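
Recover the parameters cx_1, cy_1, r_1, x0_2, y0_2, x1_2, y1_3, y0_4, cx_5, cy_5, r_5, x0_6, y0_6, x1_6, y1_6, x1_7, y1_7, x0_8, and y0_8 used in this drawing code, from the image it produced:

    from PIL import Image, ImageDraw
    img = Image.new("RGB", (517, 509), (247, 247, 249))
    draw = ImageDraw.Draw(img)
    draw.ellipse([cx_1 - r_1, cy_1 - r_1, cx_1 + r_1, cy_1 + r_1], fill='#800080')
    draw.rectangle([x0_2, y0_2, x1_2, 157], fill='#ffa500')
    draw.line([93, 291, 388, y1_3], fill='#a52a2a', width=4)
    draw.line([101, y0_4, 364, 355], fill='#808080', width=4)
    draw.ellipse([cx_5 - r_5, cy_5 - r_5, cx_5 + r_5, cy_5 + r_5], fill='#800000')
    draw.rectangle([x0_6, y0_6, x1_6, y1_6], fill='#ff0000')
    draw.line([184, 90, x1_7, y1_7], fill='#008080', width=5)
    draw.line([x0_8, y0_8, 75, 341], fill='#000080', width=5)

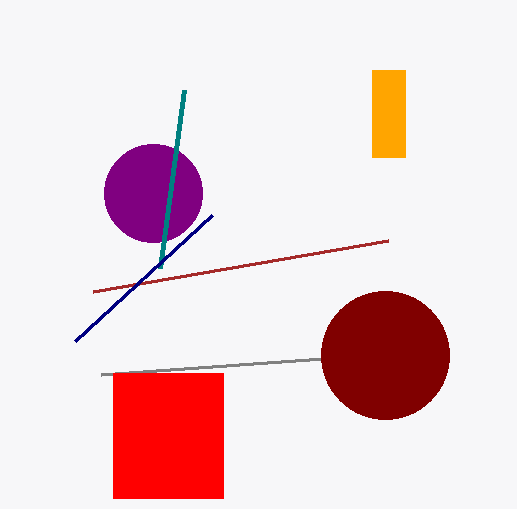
cx_1 = 153, cy_1 = 193, r_1 = 49, x0_2 = 372, y0_2 = 70, x1_2 = 405, y1_3 = 240, y0_4 = 374, cx_5 = 385, cy_5 = 355, r_5 = 64, x0_6 = 113, y0_6 = 373, x1_6 = 223, y1_6 = 498, x1_7 = 160, y1_7 = 268, x0_8 = 212, y0_8 = 215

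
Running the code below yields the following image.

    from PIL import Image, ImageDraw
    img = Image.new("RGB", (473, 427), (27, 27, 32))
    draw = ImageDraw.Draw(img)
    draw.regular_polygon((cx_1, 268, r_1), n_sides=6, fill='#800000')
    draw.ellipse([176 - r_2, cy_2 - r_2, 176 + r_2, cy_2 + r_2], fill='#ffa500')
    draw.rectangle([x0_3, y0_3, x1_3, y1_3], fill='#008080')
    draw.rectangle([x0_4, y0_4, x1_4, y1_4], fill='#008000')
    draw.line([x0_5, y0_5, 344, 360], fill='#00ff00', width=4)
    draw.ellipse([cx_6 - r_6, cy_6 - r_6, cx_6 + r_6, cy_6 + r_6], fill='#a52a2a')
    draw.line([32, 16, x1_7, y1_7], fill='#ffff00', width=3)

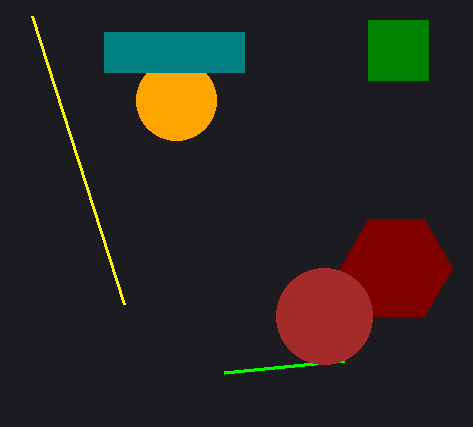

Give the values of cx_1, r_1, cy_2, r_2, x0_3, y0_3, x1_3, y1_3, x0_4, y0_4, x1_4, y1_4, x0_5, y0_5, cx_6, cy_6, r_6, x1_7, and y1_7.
cx_1 = 396; r_1 = 56; cy_2 = 100; r_2 = 40; x0_3 = 104; y0_3 = 32; x1_3 = 244; y1_3 = 72; x0_4 = 368; y0_4 = 20; x1_4 = 428; y1_4 = 80; x0_5 = 224; y0_5 = 372; cx_6 = 324; cy_6 = 316; r_6 = 48; x1_7 = 124; y1_7 = 304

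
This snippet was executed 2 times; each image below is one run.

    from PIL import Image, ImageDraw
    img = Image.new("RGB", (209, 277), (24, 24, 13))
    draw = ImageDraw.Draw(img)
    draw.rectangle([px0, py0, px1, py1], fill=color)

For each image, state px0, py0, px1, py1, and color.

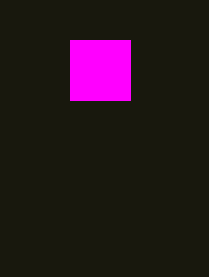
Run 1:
px0 = 70
py0 = 40
px1 = 130
py1 = 100
color = 'magenta'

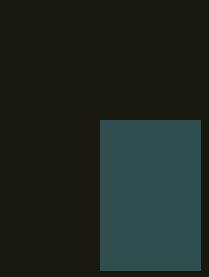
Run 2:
px0 = 100; py0 = 120; px1 = 200; py1 = 270; color = 'darkslategray'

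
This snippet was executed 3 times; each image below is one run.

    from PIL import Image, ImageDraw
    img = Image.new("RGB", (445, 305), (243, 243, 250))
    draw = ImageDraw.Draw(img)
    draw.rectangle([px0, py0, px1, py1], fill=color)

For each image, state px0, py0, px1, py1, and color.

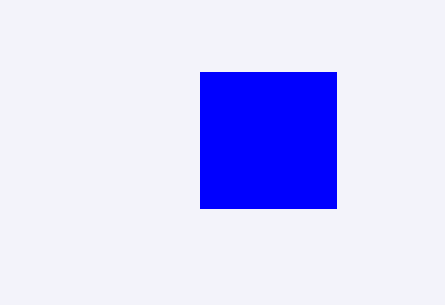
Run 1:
px0 = 200
py0 = 72
px1 = 336
py1 = 208
color = 'blue'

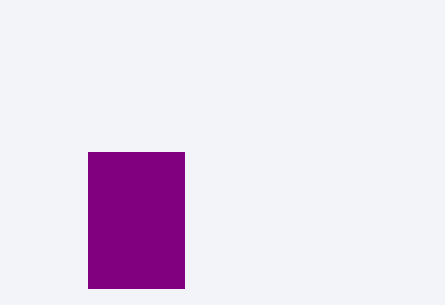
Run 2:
px0 = 88; py0 = 152; px1 = 184; py1 = 288; color = 'purple'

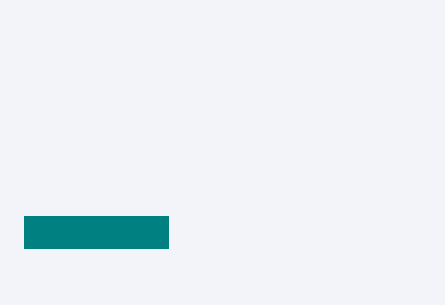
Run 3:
px0 = 24, py0 = 216, px1 = 168, py1 = 248, color = 'teal'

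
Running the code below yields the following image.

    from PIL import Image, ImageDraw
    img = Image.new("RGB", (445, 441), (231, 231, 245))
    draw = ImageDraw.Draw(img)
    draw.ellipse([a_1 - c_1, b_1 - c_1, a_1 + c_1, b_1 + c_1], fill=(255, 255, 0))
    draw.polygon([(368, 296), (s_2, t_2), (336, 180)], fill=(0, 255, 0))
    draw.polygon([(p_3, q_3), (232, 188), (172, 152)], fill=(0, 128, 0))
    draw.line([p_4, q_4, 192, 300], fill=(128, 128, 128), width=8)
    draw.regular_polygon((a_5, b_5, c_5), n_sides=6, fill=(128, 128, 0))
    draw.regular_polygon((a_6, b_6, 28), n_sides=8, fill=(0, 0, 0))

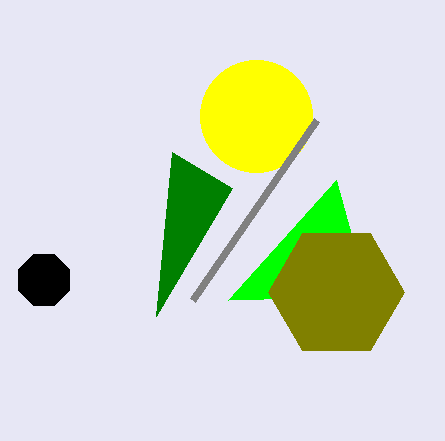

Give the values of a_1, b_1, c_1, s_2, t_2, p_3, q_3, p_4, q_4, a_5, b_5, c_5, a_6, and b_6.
a_1 = 256, b_1 = 116, c_1 = 56, s_2 = 228, t_2 = 300, p_3 = 156, q_3 = 316, p_4 = 316, q_4 = 120, a_5 = 336, b_5 = 292, c_5 = 68, a_6 = 44, b_6 = 280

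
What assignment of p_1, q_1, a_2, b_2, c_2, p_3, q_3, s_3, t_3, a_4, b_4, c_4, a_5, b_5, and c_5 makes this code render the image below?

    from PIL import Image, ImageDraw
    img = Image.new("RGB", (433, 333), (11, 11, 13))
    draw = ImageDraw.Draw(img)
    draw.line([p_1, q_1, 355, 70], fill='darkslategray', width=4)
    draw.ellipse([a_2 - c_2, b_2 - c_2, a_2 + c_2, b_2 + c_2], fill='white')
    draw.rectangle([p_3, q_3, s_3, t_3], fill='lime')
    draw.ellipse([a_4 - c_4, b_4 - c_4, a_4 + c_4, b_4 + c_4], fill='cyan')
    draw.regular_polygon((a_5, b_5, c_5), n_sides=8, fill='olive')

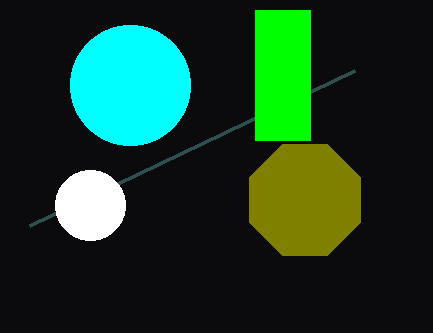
p_1 = 30, q_1 = 225, a_2 = 90, b_2 = 205, c_2 = 35, p_3 = 255, q_3 = 10, s_3 = 310, t_3 = 140, a_4 = 130, b_4 = 85, c_4 = 60, a_5 = 305, b_5 = 200, c_5 = 60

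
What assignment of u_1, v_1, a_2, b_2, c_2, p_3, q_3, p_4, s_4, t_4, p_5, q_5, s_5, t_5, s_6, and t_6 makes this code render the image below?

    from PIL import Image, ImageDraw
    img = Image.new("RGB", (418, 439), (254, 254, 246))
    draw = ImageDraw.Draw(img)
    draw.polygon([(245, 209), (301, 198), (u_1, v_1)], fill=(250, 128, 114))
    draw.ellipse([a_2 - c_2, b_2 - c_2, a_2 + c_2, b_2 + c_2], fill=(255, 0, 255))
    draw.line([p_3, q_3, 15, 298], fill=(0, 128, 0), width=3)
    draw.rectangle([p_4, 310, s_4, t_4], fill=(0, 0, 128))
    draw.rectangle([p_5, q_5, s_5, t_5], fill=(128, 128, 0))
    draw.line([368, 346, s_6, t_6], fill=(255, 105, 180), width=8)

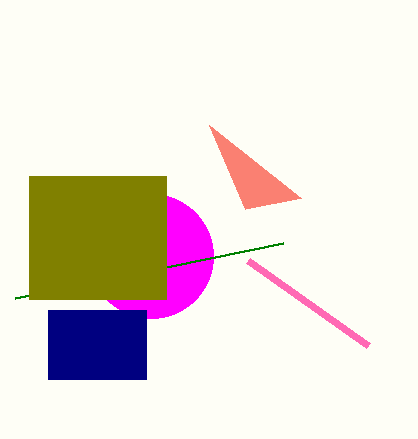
u_1 = 209
v_1 = 125
a_2 = 151
b_2 = 256
c_2 = 62
p_3 = 283
q_3 = 243
p_4 = 48
s_4 = 146
t_4 = 379
p_5 = 29
q_5 = 176
s_5 = 166
t_5 = 299
s_6 = 248
t_6 = 261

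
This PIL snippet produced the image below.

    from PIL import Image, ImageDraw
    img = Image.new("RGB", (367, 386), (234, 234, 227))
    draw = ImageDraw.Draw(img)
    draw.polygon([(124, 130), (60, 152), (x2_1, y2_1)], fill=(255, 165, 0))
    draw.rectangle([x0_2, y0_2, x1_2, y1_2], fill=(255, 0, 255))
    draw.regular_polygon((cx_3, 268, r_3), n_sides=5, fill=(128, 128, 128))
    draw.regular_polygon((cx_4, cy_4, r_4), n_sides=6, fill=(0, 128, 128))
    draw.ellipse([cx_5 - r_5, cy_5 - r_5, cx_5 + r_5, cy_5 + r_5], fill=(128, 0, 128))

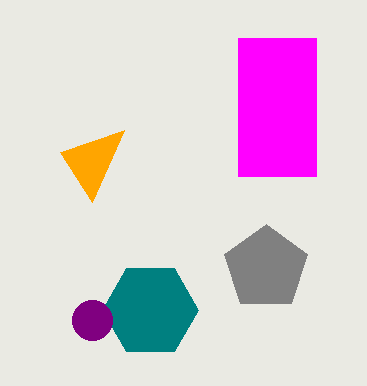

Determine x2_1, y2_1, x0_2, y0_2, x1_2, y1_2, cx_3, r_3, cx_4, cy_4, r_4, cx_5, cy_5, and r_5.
x2_1 = 92
y2_1 = 202
x0_2 = 238
y0_2 = 38
x1_2 = 316
y1_2 = 176
cx_3 = 266
r_3 = 44
cx_4 = 150
cy_4 = 310
r_4 = 48
cx_5 = 92
cy_5 = 320
r_5 = 20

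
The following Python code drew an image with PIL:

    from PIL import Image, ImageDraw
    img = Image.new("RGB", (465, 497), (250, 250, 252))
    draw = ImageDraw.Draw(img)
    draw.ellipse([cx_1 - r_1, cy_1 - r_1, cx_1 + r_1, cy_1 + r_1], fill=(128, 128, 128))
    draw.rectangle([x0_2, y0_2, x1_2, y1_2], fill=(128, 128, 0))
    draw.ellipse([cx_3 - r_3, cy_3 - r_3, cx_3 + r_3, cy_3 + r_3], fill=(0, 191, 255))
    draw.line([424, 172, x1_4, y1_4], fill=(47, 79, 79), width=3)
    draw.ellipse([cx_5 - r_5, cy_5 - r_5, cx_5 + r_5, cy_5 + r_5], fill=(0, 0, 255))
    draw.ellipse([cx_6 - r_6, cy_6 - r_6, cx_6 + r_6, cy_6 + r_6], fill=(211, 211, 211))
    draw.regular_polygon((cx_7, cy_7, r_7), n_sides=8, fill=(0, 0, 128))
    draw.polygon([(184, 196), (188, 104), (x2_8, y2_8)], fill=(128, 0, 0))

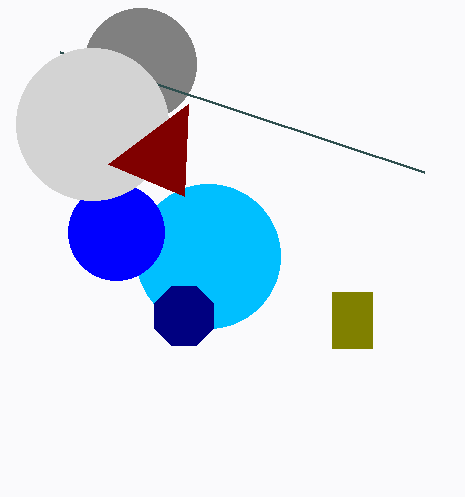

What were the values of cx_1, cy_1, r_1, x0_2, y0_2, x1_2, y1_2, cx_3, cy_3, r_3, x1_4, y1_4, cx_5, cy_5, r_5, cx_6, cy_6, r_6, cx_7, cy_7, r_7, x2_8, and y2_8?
cx_1 = 140
cy_1 = 64
r_1 = 56
x0_2 = 332
y0_2 = 292
x1_2 = 372
y1_2 = 348
cx_3 = 208
cy_3 = 256
r_3 = 72
x1_4 = 60
y1_4 = 52
cx_5 = 116
cy_5 = 232
r_5 = 48
cx_6 = 92
cy_6 = 124
r_6 = 76
cx_7 = 184
cy_7 = 316
r_7 = 32
x2_8 = 108
y2_8 = 164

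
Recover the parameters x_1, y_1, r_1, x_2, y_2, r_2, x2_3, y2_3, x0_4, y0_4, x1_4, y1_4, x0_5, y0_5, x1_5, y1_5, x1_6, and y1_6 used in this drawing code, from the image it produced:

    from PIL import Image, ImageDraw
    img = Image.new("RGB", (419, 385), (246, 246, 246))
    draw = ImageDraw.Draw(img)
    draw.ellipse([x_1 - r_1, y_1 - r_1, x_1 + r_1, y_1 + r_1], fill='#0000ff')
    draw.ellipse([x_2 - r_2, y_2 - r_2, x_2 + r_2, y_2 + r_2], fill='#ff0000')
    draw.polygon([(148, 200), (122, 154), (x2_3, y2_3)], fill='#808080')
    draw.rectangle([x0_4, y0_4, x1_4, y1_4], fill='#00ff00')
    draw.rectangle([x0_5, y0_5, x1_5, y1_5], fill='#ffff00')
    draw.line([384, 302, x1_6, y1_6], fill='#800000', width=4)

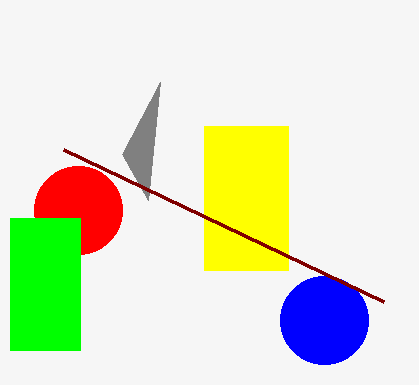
x_1 = 324, y_1 = 320, r_1 = 44, x_2 = 78, y_2 = 210, r_2 = 44, x2_3 = 160, y2_3 = 82, x0_4 = 10, y0_4 = 218, x1_4 = 80, y1_4 = 350, x0_5 = 204, y0_5 = 126, x1_5 = 288, y1_5 = 270, x1_6 = 64, y1_6 = 150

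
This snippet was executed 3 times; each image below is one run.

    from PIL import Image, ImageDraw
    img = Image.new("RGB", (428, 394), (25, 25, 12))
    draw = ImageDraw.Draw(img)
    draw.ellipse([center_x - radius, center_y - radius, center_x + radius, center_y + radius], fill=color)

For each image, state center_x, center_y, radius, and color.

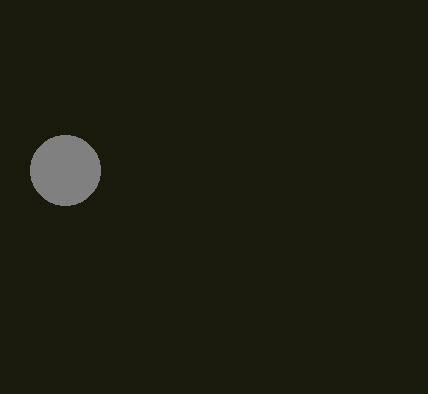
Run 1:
center_x = 65
center_y = 170
radius = 35
color = 'gray'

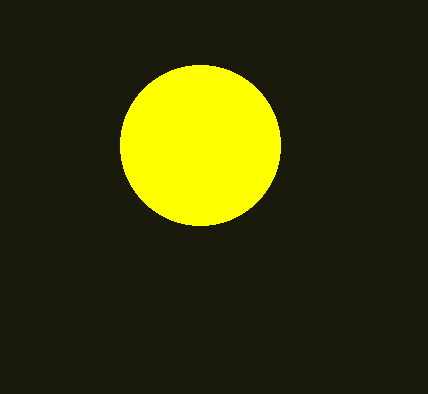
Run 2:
center_x = 200
center_y = 145
radius = 80
color = 'yellow'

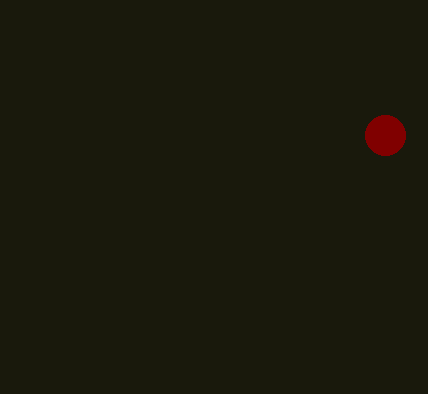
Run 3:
center_x = 385; center_y = 135; radius = 20; color = 'maroon'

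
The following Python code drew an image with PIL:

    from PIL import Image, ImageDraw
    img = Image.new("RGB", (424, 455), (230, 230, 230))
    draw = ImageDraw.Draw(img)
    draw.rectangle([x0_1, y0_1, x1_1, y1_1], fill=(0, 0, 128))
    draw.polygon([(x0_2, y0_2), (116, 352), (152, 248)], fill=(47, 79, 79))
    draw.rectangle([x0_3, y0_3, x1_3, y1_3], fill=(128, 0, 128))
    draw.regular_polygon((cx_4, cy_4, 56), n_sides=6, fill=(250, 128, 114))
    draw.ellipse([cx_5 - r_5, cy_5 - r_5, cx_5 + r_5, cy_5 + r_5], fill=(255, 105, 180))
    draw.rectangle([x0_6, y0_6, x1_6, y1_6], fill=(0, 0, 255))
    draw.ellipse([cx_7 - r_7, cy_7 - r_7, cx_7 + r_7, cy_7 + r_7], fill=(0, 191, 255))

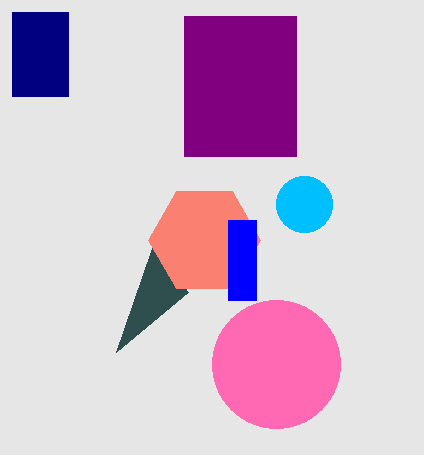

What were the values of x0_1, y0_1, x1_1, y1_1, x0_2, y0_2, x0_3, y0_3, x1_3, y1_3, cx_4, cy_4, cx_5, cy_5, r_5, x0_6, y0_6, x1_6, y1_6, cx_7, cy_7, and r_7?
x0_1 = 12; y0_1 = 12; x1_1 = 68; y1_1 = 96; x0_2 = 188; y0_2 = 292; x0_3 = 184; y0_3 = 16; x1_3 = 296; y1_3 = 156; cx_4 = 204; cy_4 = 240; cx_5 = 276; cy_5 = 364; r_5 = 64; x0_6 = 228; y0_6 = 220; x1_6 = 256; y1_6 = 300; cx_7 = 304; cy_7 = 204; r_7 = 28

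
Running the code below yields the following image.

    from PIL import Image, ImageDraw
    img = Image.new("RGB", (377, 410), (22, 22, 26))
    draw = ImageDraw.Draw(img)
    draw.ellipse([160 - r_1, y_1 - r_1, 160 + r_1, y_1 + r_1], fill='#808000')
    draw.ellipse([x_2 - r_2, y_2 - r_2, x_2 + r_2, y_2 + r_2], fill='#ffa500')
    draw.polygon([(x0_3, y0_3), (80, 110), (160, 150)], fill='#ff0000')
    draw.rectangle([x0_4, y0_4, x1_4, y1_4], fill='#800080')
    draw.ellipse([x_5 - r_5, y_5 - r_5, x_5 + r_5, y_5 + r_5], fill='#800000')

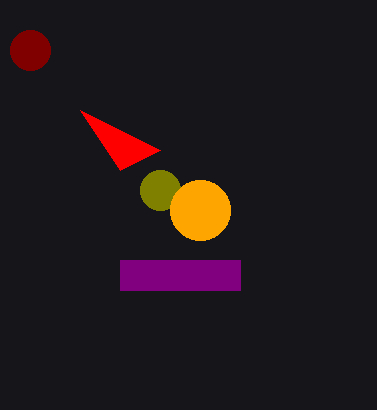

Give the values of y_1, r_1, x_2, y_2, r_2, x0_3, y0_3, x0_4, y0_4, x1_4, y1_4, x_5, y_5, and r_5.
y_1 = 190, r_1 = 20, x_2 = 200, y_2 = 210, r_2 = 30, x0_3 = 120, y0_3 = 170, x0_4 = 120, y0_4 = 260, x1_4 = 240, y1_4 = 290, x_5 = 30, y_5 = 50, r_5 = 20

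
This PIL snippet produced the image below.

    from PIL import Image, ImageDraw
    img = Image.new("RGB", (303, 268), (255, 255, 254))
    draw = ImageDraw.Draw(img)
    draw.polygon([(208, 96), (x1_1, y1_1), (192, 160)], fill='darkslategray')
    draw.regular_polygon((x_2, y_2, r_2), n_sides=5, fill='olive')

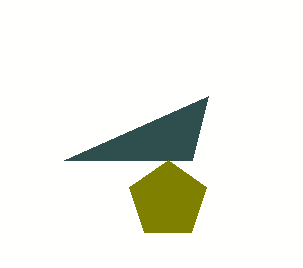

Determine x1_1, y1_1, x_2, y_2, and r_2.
x1_1 = 64
y1_1 = 160
x_2 = 168
y_2 = 200
r_2 = 40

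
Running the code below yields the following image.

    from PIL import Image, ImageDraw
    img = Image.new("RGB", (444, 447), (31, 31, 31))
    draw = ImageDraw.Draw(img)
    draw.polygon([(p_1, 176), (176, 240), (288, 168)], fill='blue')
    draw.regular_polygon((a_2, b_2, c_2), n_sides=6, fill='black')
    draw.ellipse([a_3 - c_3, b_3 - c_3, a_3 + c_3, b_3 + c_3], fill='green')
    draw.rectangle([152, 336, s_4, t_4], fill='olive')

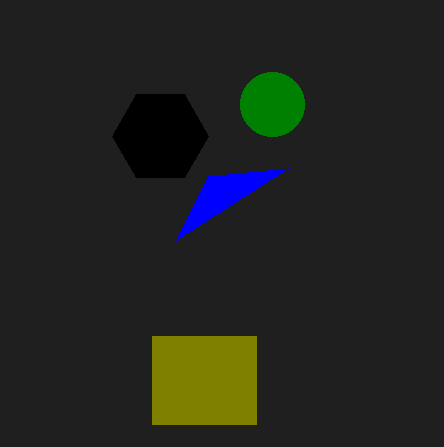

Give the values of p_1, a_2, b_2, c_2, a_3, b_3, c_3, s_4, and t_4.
p_1 = 208, a_2 = 160, b_2 = 136, c_2 = 48, a_3 = 272, b_3 = 104, c_3 = 32, s_4 = 256, t_4 = 424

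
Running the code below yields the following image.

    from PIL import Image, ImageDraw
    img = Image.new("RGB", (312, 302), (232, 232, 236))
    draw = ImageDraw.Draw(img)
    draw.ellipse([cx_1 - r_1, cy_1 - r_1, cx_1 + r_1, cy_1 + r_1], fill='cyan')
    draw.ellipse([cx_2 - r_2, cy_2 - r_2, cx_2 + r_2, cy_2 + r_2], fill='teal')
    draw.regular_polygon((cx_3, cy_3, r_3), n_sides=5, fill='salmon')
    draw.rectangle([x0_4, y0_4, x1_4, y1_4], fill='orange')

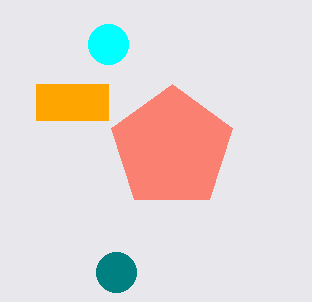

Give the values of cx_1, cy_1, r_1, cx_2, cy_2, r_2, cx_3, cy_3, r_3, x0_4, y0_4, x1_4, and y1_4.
cx_1 = 108; cy_1 = 44; r_1 = 20; cx_2 = 116; cy_2 = 272; r_2 = 20; cx_3 = 172; cy_3 = 148; r_3 = 64; x0_4 = 36; y0_4 = 84; x1_4 = 108; y1_4 = 120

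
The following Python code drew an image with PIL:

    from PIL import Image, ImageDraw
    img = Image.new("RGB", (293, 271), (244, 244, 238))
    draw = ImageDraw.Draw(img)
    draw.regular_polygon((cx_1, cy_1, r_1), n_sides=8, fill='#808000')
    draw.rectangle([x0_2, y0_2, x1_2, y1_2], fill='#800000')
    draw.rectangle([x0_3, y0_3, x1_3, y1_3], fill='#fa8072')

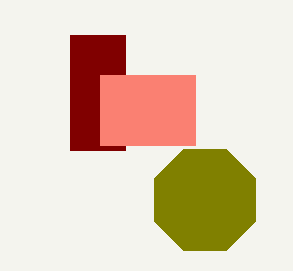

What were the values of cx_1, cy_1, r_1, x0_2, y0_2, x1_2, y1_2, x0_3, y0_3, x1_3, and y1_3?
cx_1 = 205, cy_1 = 200, r_1 = 55, x0_2 = 70, y0_2 = 35, x1_2 = 125, y1_2 = 150, x0_3 = 100, y0_3 = 75, x1_3 = 195, y1_3 = 145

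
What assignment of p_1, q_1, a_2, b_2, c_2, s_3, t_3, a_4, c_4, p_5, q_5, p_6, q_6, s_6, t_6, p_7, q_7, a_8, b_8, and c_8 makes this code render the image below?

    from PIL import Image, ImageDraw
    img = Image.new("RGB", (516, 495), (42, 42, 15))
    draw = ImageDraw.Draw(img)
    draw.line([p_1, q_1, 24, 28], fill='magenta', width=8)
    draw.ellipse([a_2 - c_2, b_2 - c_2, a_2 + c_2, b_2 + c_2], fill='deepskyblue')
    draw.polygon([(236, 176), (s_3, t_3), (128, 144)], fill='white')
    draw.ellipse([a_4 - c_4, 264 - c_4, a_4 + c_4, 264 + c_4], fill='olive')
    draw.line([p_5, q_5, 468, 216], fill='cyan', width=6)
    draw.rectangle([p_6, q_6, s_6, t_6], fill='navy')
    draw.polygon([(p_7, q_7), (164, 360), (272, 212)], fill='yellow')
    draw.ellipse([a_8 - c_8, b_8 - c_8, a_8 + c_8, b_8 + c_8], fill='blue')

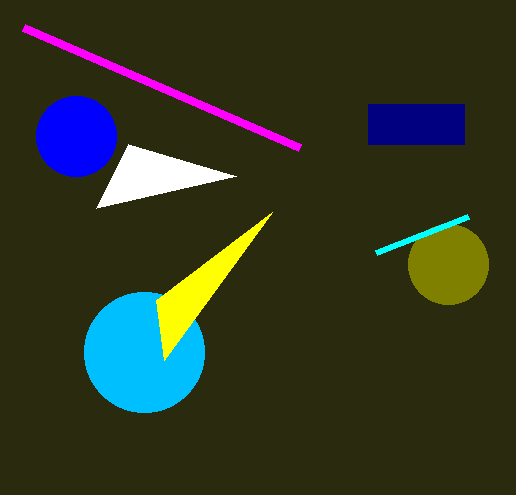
p_1 = 300
q_1 = 148
a_2 = 144
b_2 = 352
c_2 = 60
s_3 = 96
t_3 = 208
a_4 = 448
c_4 = 40
p_5 = 376
q_5 = 252
p_6 = 368
q_6 = 104
s_6 = 464
t_6 = 144
p_7 = 156
q_7 = 300
a_8 = 76
b_8 = 136
c_8 = 40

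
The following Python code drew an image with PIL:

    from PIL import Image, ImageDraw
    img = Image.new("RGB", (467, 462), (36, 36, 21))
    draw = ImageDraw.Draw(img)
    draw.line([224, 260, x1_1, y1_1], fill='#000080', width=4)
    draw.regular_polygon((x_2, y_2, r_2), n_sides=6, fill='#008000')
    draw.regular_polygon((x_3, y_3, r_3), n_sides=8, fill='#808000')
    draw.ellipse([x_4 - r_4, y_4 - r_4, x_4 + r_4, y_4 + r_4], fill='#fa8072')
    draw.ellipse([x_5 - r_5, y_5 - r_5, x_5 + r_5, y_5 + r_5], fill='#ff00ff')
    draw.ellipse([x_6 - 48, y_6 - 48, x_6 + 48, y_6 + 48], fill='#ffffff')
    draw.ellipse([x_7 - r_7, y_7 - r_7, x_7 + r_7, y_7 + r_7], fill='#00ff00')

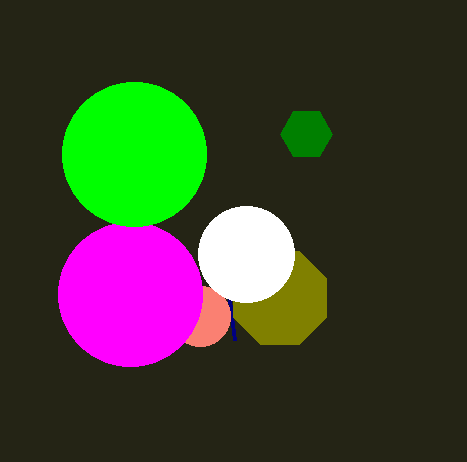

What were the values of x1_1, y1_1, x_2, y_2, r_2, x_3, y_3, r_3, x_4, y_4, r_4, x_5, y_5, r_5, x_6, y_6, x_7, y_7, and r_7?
x1_1 = 234; y1_1 = 340; x_2 = 306; y_2 = 134; r_2 = 26; x_3 = 280; y_3 = 298; r_3 = 50; x_4 = 200; y_4 = 316; r_4 = 30; x_5 = 130; y_5 = 294; r_5 = 72; x_6 = 246; y_6 = 254; x_7 = 134; y_7 = 154; r_7 = 72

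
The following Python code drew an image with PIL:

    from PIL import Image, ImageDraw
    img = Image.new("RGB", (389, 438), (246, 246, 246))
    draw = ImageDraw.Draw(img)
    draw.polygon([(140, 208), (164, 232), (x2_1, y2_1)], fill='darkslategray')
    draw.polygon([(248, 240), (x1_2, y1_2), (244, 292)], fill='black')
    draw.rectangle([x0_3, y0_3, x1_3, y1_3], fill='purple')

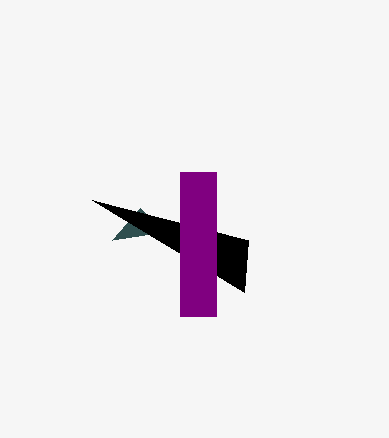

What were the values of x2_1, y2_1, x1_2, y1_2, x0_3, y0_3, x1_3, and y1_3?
x2_1 = 112, y2_1 = 240, x1_2 = 92, y1_2 = 200, x0_3 = 180, y0_3 = 172, x1_3 = 216, y1_3 = 316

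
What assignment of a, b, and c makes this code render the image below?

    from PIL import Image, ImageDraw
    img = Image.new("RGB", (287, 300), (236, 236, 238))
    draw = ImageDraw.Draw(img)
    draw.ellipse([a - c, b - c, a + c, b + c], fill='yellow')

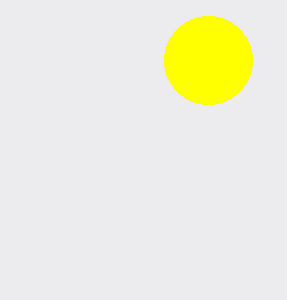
a = 208; b = 60; c = 44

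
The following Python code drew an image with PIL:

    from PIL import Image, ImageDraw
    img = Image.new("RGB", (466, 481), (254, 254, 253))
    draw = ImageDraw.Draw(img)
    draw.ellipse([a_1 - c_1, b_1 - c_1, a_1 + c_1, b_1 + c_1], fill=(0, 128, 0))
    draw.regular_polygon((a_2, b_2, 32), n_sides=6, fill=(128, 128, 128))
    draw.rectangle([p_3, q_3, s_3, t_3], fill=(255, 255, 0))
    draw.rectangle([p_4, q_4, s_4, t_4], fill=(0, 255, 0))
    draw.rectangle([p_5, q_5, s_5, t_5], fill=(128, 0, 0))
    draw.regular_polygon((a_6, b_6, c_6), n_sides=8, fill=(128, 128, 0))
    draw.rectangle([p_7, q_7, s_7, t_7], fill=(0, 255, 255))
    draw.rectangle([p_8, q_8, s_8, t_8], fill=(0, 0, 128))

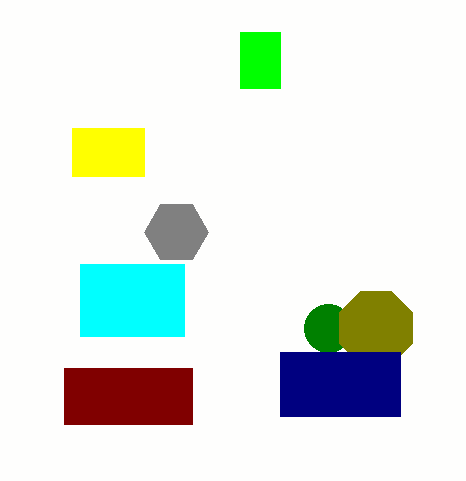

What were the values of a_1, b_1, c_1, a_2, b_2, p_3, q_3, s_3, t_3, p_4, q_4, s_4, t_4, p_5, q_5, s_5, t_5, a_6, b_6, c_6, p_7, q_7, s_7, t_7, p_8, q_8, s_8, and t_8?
a_1 = 328
b_1 = 328
c_1 = 24
a_2 = 176
b_2 = 232
p_3 = 72
q_3 = 128
s_3 = 144
t_3 = 176
p_4 = 240
q_4 = 32
s_4 = 280
t_4 = 88
p_5 = 64
q_5 = 368
s_5 = 192
t_5 = 424
a_6 = 376
b_6 = 328
c_6 = 40
p_7 = 80
q_7 = 264
s_7 = 184
t_7 = 336
p_8 = 280
q_8 = 352
s_8 = 400
t_8 = 416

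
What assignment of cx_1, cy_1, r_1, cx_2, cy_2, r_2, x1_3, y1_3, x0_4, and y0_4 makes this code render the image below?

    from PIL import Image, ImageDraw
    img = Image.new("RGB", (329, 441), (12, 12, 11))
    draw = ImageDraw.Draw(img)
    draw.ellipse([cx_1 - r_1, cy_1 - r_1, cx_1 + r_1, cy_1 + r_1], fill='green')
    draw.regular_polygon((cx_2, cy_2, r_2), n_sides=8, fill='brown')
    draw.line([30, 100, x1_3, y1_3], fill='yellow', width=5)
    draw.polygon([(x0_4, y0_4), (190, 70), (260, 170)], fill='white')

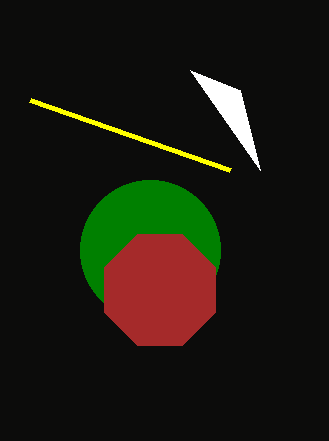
cx_1 = 150; cy_1 = 250; r_1 = 70; cx_2 = 160; cy_2 = 290; r_2 = 60; x1_3 = 230; y1_3 = 170; x0_4 = 240; y0_4 = 90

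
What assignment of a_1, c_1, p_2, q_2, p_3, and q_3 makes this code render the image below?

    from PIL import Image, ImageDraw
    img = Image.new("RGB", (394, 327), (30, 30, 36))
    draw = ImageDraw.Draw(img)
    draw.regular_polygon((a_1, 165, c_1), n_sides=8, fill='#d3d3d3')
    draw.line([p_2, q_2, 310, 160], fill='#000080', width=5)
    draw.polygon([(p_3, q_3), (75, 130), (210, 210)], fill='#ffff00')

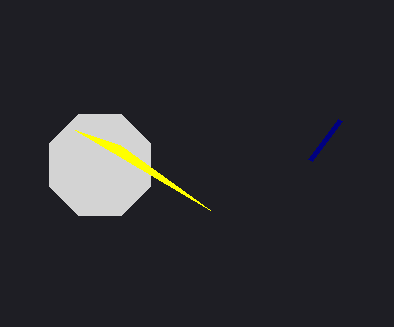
a_1 = 100
c_1 = 55
p_2 = 340
q_2 = 120
p_3 = 120
q_3 = 145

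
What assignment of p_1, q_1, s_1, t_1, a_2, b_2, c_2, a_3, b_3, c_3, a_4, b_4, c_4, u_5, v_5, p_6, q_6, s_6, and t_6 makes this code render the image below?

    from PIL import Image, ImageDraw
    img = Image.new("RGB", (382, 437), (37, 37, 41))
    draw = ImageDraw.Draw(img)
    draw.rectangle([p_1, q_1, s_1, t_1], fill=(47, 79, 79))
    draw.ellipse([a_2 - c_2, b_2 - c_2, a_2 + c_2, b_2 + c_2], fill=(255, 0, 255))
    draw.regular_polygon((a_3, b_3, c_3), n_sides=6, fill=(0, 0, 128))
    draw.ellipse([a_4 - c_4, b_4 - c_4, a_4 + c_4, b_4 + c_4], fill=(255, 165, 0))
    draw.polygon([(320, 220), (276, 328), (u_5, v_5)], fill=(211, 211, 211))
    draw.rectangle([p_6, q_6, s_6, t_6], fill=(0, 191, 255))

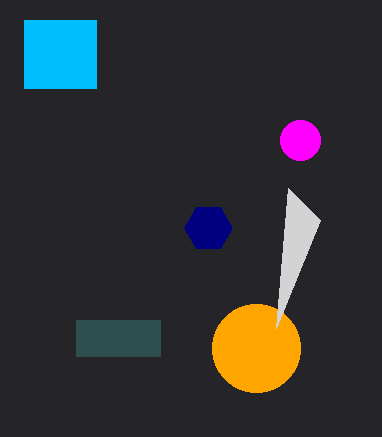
p_1 = 76
q_1 = 320
s_1 = 160
t_1 = 356
a_2 = 300
b_2 = 140
c_2 = 20
a_3 = 208
b_3 = 228
c_3 = 24
a_4 = 256
b_4 = 348
c_4 = 44
u_5 = 288
v_5 = 188
p_6 = 24
q_6 = 20
s_6 = 96
t_6 = 88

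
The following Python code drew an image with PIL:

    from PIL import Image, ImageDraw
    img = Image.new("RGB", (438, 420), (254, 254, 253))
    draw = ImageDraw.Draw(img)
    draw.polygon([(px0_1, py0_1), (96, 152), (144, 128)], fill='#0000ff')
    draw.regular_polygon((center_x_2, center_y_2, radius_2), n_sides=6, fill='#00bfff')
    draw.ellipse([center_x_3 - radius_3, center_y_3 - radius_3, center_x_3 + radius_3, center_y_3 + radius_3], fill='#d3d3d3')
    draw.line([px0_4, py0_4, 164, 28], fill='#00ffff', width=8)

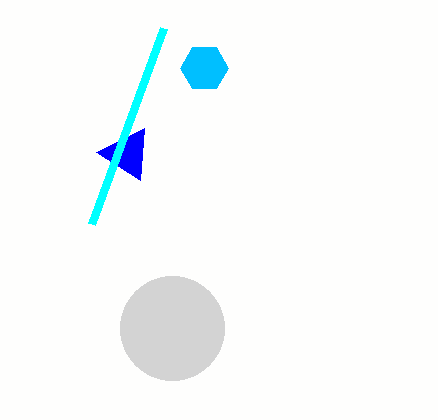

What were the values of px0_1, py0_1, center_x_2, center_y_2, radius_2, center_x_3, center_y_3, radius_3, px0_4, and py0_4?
px0_1 = 140, py0_1 = 180, center_x_2 = 204, center_y_2 = 68, radius_2 = 24, center_x_3 = 172, center_y_3 = 328, radius_3 = 52, px0_4 = 92, py0_4 = 224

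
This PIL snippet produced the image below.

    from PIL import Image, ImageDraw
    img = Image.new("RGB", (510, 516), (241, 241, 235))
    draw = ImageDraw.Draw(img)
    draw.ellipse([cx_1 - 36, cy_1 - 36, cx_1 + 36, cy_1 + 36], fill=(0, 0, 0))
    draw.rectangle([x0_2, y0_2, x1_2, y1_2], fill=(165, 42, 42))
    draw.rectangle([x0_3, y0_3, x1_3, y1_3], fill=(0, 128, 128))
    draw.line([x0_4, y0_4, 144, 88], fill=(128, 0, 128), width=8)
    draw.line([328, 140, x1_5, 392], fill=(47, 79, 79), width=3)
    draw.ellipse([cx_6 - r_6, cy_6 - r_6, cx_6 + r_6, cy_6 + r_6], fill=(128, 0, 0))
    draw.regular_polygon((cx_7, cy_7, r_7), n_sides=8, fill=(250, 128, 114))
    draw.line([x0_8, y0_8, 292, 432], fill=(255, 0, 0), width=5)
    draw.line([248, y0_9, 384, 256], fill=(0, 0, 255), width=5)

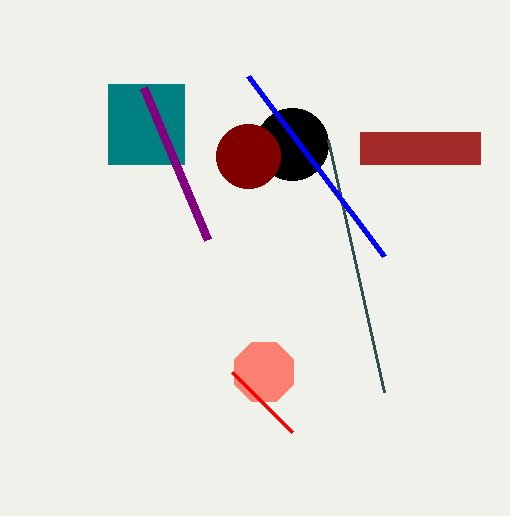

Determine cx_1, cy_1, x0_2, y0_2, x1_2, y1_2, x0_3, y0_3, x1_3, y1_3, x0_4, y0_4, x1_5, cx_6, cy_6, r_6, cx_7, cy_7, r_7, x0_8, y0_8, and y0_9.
cx_1 = 292; cy_1 = 144; x0_2 = 360; y0_2 = 132; x1_2 = 480; y1_2 = 164; x0_3 = 108; y0_3 = 84; x1_3 = 184; y1_3 = 164; x0_4 = 208; y0_4 = 240; x1_5 = 384; cx_6 = 248; cy_6 = 156; r_6 = 32; cx_7 = 264; cy_7 = 372; r_7 = 32; x0_8 = 232; y0_8 = 372; y0_9 = 76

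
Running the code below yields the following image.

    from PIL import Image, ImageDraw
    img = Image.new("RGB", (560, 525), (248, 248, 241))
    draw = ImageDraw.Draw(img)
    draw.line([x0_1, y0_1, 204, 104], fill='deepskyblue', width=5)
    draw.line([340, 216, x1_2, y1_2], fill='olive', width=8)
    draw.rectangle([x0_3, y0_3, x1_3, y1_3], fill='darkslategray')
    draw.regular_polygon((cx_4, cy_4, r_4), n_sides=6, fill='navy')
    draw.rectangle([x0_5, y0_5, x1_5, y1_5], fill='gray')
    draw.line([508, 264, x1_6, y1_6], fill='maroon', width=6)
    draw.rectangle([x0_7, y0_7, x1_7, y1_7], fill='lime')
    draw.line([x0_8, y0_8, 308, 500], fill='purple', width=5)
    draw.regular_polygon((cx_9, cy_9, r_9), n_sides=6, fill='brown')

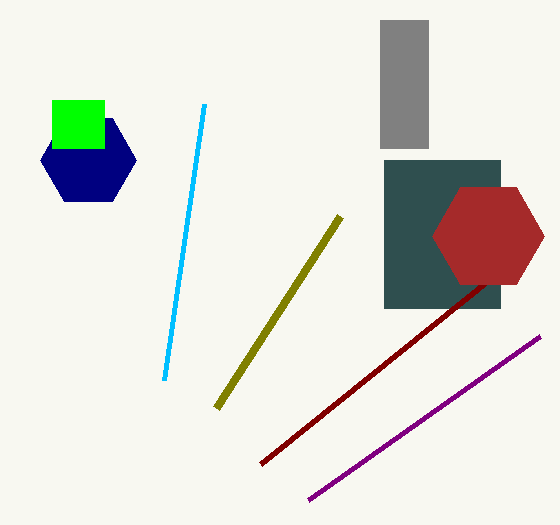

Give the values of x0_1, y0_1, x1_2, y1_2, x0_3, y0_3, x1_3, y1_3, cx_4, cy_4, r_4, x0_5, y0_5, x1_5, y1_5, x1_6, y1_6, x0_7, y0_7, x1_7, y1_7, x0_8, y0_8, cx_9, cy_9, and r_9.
x0_1 = 164
y0_1 = 380
x1_2 = 216
y1_2 = 408
x0_3 = 384
y0_3 = 160
x1_3 = 500
y1_3 = 308
cx_4 = 88
cy_4 = 160
r_4 = 48
x0_5 = 380
y0_5 = 20
x1_5 = 428
y1_5 = 148
x1_6 = 260
y1_6 = 464
x0_7 = 52
y0_7 = 100
x1_7 = 104
y1_7 = 148
x0_8 = 540
y0_8 = 336
cx_9 = 488
cy_9 = 236
r_9 = 56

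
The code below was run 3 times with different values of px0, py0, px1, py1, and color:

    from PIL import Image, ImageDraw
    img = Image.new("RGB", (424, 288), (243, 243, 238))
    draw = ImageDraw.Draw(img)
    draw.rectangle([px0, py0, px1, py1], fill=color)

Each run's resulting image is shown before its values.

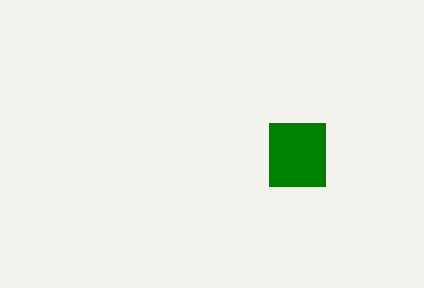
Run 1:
px0 = 269; py0 = 123; px1 = 325; py1 = 186; color = 'green'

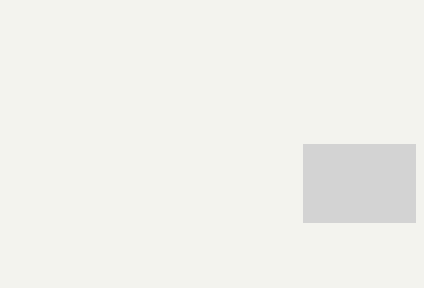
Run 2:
px0 = 303; py0 = 144; px1 = 415; py1 = 222; color = 'lightgray'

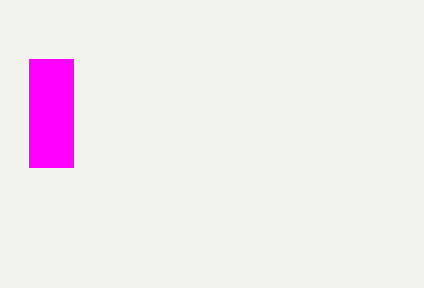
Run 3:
px0 = 29; py0 = 59; px1 = 73; py1 = 167; color = 'magenta'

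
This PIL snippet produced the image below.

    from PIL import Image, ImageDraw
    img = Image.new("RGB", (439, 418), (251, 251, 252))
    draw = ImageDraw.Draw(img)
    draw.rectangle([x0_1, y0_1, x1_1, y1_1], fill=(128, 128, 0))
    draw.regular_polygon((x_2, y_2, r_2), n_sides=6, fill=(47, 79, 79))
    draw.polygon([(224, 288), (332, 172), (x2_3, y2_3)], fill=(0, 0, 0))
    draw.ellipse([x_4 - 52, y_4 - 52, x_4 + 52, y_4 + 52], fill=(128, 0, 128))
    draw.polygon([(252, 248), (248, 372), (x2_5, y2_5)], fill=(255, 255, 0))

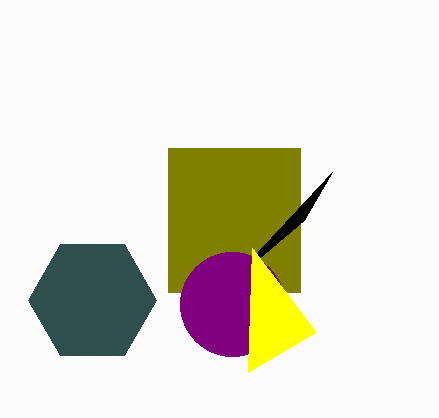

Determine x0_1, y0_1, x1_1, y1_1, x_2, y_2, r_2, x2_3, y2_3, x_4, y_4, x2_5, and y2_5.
x0_1 = 168; y0_1 = 148; x1_1 = 300; y1_1 = 292; x_2 = 92; y_2 = 300; r_2 = 64; x2_3 = 304; y2_3 = 220; x_4 = 232; y_4 = 304; x2_5 = 316; y2_5 = 332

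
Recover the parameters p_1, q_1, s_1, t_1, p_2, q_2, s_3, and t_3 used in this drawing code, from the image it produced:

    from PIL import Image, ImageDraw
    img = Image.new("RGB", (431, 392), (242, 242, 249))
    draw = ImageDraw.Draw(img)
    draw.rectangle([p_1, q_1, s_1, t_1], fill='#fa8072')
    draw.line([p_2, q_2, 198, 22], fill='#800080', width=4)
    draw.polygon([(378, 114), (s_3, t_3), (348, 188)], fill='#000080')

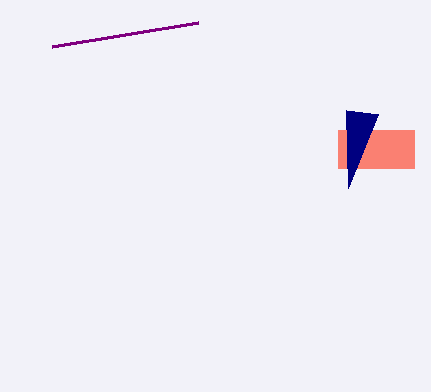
p_1 = 338, q_1 = 130, s_1 = 414, t_1 = 168, p_2 = 52, q_2 = 46, s_3 = 346, t_3 = 110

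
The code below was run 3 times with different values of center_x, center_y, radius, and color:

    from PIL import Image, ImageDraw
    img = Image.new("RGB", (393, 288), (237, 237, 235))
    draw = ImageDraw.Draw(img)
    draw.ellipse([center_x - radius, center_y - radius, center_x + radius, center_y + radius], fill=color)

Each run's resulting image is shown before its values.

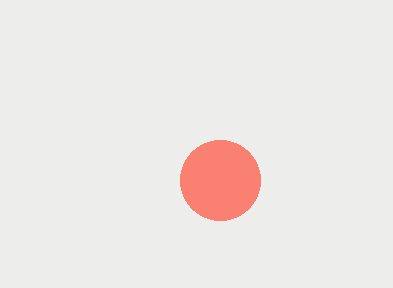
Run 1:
center_x = 220
center_y = 180
radius = 40
color = 'salmon'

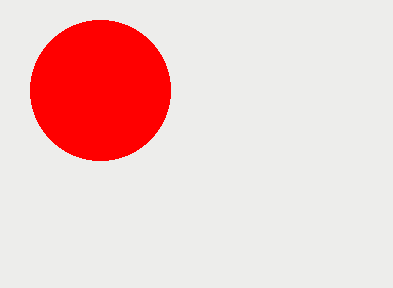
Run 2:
center_x = 100; center_y = 90; radius = 70; color = 'red'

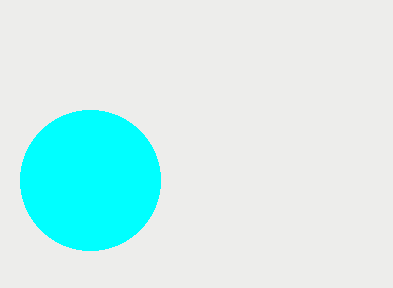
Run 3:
center_x = 90; center_y = 180; radius = 70; color = 'cyan'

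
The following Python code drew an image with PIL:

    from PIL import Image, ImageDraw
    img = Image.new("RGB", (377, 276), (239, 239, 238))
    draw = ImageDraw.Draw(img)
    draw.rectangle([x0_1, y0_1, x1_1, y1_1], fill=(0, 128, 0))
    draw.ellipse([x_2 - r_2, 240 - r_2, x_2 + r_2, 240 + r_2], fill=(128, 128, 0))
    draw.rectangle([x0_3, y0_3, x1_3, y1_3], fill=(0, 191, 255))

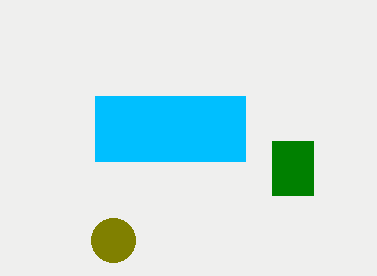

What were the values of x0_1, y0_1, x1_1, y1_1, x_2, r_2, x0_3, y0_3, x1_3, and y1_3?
x0_1 = 272
y0_1 = 141
x1_1 = 313
y1_1 = 195
x_2 = 113
r_2 = 22
x0_3 = 95
y0_3 = 96
x1_3 = 245
y1_3 = 161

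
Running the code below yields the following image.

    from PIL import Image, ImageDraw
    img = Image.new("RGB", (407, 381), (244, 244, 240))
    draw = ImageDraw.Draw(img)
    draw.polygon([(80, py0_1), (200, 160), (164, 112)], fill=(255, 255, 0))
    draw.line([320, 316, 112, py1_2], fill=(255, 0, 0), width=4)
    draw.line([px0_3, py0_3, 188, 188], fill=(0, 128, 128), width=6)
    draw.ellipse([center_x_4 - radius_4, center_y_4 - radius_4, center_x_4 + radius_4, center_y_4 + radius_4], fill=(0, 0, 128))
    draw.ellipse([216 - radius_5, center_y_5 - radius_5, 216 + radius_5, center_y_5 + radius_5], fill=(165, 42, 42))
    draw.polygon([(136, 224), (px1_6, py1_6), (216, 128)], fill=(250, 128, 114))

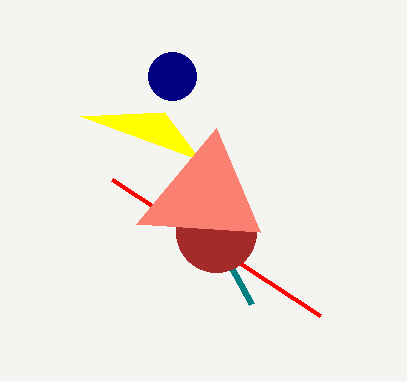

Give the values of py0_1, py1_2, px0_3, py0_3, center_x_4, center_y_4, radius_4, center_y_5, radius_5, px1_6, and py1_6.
py0_1 = 116, py1_2 = 180, px0_3 = 252, py0_3 = 304, center_x_4 = 172, center_y_4 = 76, radius_4 = 24, center_y_5 = 232, radius_5 = 40, px1_6 = 260, py1_6 = 232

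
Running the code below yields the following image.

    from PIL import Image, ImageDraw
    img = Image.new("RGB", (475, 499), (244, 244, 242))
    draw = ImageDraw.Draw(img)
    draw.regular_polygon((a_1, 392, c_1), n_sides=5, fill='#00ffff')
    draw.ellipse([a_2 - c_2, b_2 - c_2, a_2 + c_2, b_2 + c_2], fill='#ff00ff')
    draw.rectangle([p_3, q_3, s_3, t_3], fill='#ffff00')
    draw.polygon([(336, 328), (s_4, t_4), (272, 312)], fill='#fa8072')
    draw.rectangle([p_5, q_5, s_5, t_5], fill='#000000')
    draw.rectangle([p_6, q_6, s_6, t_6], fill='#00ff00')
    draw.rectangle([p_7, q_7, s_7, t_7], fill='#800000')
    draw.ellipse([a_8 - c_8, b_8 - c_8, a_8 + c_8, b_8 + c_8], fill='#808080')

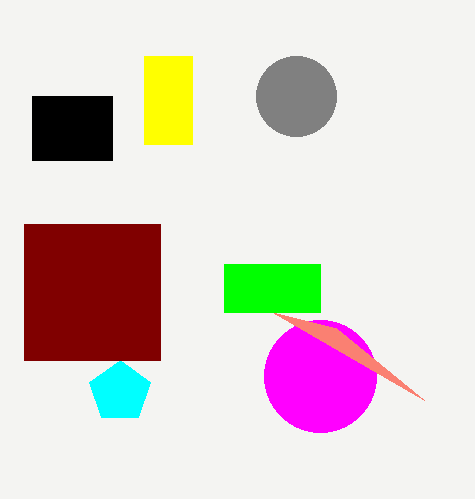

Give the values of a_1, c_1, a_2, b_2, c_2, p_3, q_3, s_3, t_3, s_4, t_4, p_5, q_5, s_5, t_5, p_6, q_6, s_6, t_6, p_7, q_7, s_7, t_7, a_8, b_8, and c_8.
a_1 = 120; c_1 = 32; a_2 = 320; b_2 = 376; c_2 = 56; p_3 = 144; q_3 = 56; s_3 = 192; t_3 = 144; s_4 = 424; t_4 = 400; p_5 = 32; q_5 = 96; s_5 = 112; t_5 = 160; p_6 = 224; q_6 = 264; s_6 = 320; t_6 = 312; p_7 = 24; q_7 = 224; s_7 = 160; t_7 = 360; a_8 = 296; b_8 = 96; c_8 = 40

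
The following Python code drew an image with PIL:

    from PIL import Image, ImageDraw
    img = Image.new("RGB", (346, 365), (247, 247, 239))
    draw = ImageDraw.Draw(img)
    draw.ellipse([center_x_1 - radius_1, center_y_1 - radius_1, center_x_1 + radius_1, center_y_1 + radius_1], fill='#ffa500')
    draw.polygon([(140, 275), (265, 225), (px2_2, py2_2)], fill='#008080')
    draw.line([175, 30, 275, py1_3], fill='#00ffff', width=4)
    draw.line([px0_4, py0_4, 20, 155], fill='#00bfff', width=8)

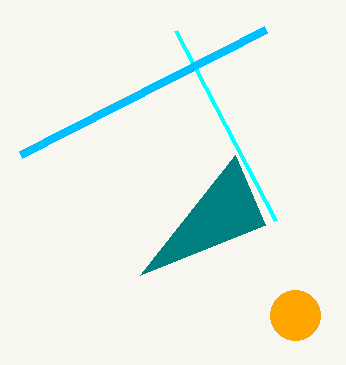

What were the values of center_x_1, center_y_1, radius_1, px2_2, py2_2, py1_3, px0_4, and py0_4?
center_x_1 = 295
center_y_1 = 315
radius_1 = 25
px2_2 = 235
py2_2 = 155
py1_3 = 220
px0_4 = 265
py0_4 = 30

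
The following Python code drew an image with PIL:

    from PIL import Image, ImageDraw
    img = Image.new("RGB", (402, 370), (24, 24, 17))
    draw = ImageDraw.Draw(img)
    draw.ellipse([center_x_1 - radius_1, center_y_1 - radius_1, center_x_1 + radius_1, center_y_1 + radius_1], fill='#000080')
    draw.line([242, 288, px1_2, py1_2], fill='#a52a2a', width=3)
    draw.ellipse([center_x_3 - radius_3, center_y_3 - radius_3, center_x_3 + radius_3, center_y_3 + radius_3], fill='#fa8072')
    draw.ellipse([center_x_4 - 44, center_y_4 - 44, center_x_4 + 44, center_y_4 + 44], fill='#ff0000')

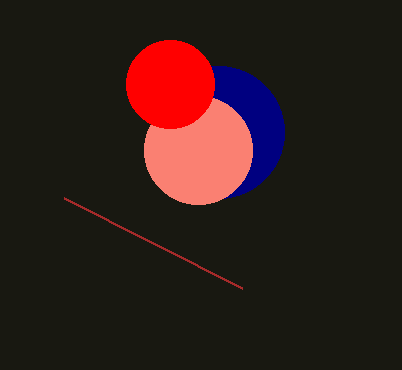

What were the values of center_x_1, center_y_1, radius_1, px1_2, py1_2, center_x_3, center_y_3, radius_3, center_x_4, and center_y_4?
center_x_1 = 218, center_y_1 = 132, radius_1 = 66, px1_2 = 64, py1_2 = 198, center_x_3 = 198, center_y_3 = 150, radius_3 = 54, center_x_4 = 170, center_y_4 = 84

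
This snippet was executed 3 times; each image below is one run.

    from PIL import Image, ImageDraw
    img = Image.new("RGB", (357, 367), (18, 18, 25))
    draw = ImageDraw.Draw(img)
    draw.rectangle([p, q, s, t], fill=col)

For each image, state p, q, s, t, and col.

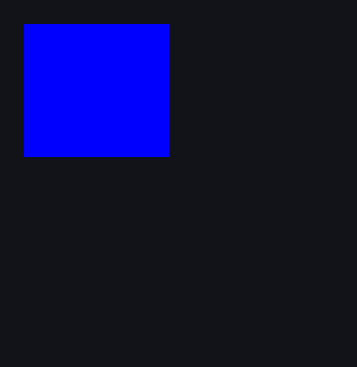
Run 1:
p = 24, q = 24, s = 168, t = 156, col = 'blue'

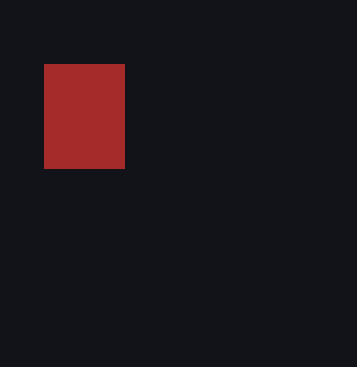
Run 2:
p = 44; q = 64; s = 124; t = 168; col = 'brown'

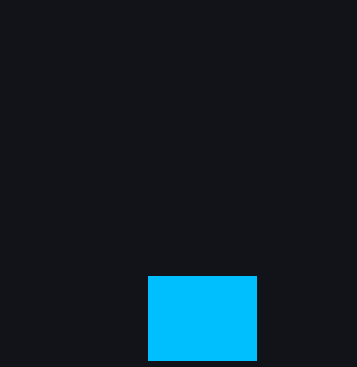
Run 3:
p = 148
q = 276
s = 256
t = 360
col = 'deepskyblue'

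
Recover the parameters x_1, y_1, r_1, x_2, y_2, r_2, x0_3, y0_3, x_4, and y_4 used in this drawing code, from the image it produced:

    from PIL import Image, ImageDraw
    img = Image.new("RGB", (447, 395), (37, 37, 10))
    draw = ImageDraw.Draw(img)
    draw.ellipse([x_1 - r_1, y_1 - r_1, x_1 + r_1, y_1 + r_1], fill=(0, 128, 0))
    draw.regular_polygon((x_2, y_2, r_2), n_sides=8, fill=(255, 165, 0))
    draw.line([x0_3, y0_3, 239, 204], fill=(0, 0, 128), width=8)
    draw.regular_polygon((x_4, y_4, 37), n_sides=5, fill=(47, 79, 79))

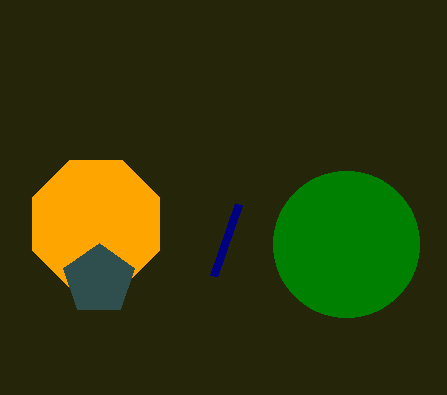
x_1 = 346; y_1 = 244; r_1 = 73; x_2 = 96; y_2 = 224; r_2 = 69; x0_3 = 214; y0_3 = 276; x_4 = 99; y_4 = 280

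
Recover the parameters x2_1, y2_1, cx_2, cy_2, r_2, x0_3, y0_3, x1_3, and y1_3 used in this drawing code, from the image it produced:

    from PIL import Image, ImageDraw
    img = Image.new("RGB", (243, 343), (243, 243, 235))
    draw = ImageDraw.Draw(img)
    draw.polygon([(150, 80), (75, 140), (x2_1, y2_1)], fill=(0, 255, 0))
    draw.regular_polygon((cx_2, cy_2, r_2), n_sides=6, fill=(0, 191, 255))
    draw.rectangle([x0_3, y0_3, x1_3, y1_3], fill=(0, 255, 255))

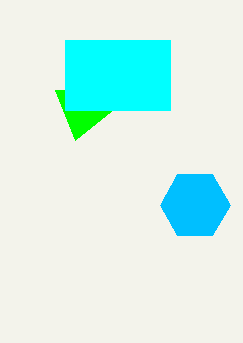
x2_1 = 55, y2_1 = 90, cx_2 = 195, cy_2 = 205, r_2 = 35, x0_3 = 65, y0_3 = 40, x1_3 = 170, y1_3 = 110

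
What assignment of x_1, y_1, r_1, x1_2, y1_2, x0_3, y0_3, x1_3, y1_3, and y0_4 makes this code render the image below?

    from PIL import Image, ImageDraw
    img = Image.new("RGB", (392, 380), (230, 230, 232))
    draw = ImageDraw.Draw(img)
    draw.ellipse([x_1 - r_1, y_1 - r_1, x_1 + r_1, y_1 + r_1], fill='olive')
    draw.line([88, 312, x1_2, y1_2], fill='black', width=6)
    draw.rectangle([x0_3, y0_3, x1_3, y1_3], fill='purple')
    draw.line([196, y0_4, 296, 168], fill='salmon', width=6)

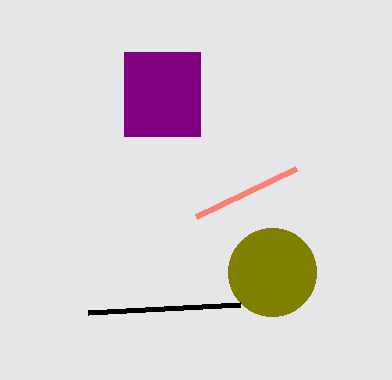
x_1 = 272, y_1 = 272, r_1 = 44, x1_2 = 240, y1_2 = 304, x0_3 = 124, y0_3 = 52, x1_3 = 200, y1_3 = 136, y0_4 = 216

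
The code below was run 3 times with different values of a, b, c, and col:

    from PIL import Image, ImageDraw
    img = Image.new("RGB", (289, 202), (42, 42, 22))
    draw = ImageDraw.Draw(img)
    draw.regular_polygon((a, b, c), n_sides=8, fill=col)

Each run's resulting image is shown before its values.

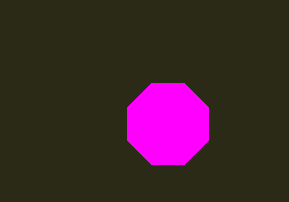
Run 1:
a = 168
b = 124
c = 44
col = 'magenta'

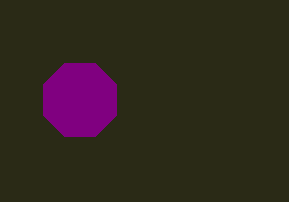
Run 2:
a = 80, b = 100, c = 40, col = 'purple'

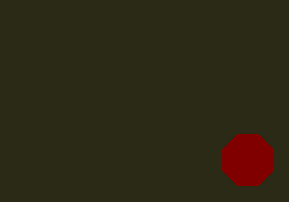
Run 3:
a = 248
b = 160
c = 28
col = 'maroon'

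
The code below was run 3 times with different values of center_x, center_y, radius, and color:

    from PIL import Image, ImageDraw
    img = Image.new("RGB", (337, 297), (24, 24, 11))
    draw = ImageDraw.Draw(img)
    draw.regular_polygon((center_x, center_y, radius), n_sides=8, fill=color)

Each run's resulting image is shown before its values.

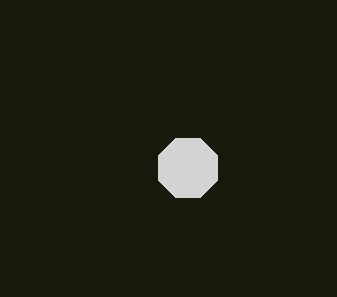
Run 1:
center_x = 188, center_y = 168, radius = 32, color = 'lightgray'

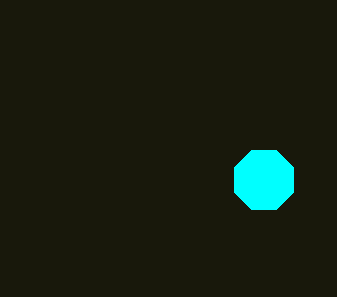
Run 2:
center_x = 264
center_y = 180
radius = 32
color = 'cyan'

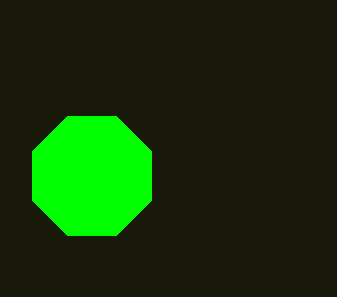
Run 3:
center_x = 92
center_y = 176
radius = 64
color = 'lime'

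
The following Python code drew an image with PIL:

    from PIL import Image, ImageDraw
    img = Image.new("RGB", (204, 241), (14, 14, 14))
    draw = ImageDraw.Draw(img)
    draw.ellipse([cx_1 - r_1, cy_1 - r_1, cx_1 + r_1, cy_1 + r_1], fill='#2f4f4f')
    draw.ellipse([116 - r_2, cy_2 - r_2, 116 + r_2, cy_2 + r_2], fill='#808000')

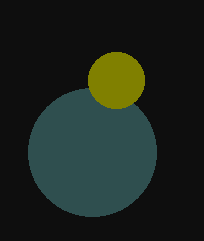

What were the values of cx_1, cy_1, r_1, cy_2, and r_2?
cx_1 = 92
cy_1 = 152
r_1 = 64
cy_2 = 80
r_2 = 28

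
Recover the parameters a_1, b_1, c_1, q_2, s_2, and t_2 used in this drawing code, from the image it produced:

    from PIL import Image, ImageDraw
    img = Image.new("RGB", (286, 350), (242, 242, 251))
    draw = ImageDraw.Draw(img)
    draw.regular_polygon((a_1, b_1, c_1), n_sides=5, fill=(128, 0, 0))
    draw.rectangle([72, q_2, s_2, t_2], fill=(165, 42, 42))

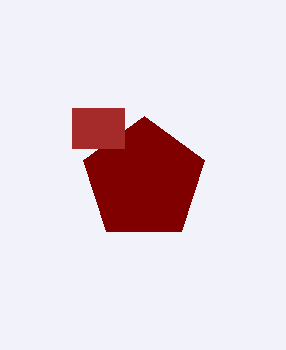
a_1 = 144
b_1 = 180
c_1 = 64
q_2 = 108
s_2 = 124
t_2 = 148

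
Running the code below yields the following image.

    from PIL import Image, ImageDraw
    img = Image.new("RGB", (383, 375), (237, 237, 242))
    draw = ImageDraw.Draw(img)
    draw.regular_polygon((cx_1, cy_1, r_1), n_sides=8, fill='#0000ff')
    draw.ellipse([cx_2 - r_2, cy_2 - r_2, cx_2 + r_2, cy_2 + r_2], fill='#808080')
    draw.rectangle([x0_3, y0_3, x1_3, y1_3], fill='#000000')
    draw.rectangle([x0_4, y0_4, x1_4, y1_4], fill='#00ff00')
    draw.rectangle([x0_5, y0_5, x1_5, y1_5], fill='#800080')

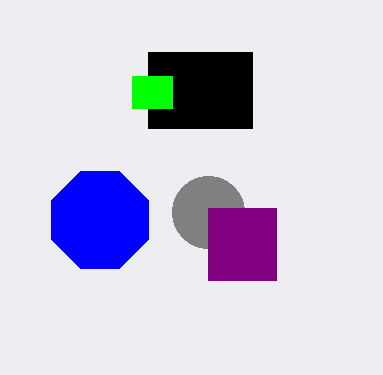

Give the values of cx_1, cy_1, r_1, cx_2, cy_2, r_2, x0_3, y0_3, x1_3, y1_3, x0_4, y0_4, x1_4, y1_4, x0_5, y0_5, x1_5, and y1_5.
cx_1 = 100
cy_1 = 220
r_1 = 52
cx_2 = 208
cy_2 = 212
r_2 = 36
x0_3 = 148
y0_3 = 52
x1_3 = 252
y1_3 = 128
x0_4 = 132
y0_4 = 76
x1_4 = 172
y1_4 = 108
x0_5 = 208
y0_5 = 208
x1_5 = 276
y1_5 = 280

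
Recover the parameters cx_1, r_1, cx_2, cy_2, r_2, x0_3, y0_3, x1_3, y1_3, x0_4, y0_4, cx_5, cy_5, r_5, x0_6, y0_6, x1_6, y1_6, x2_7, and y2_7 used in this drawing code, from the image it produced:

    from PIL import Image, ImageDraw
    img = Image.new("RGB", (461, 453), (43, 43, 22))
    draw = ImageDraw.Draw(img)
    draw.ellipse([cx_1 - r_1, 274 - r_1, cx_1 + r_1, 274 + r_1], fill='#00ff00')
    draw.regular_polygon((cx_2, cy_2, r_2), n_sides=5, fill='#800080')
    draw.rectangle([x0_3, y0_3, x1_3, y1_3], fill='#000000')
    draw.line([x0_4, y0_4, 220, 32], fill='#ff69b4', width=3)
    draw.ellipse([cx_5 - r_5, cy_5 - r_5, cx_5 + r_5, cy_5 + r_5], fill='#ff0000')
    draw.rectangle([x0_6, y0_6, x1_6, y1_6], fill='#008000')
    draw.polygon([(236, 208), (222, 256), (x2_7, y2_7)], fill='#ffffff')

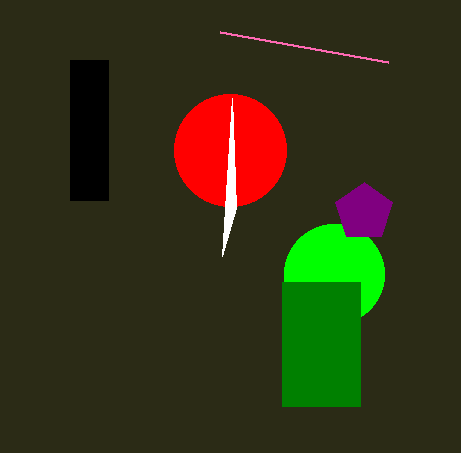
cx_1 = 334; r_1 = 50; cx_2 = 364; cy_2 = 212; r_2 = 30; x0_3 = 70; y0_3 = 60; x1_3 = 108; y1_3 = 200; x0_4 = 388; y0_4 = 62; cx_5 = 230; cy_5 = 150; r_5 = 56; x0_6 = 282; y0_6 = 282; x1_6 = 360; y1_6 = 406; x2_7 = 232; y2_7 = 98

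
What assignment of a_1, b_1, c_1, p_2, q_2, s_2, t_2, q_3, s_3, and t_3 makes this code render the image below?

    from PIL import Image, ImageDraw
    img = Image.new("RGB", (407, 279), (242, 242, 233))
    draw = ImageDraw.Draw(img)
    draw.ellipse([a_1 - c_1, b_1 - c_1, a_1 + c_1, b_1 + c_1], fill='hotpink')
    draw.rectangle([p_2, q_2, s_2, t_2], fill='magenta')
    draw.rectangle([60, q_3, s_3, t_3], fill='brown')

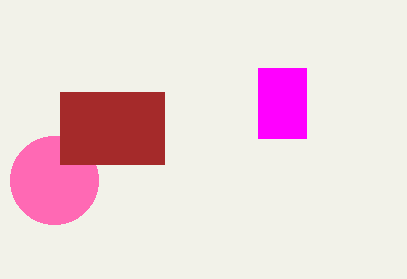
a_1 = 54
b_1 = 180
c_1 = 44
p_2 = 258
q_2 = 68
s_2 = 306
t_2 = 138
q_3 = 92
s_3 = 164
t_3 = 164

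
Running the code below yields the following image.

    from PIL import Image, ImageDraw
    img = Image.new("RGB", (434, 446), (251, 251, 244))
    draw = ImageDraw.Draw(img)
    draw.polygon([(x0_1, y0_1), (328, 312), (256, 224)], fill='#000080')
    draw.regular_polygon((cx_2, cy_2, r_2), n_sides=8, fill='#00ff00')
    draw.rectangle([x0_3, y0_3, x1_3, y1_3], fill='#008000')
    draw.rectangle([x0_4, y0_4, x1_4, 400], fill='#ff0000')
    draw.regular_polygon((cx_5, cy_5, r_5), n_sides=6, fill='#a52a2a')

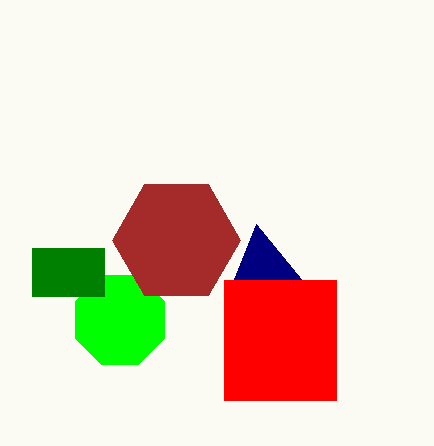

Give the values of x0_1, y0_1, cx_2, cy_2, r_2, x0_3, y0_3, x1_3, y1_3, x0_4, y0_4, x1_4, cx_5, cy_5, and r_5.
x0_1 = 224
y0_1 = 304
cx_2 = 120
cy_2 = 320
r_2 = 48
x0_3 = 32
y0_3 = 248
x1_3 = 104
y1_3 = 296
x0_4 = 224
y0_4 = 280
x1_4 = 336
cx_5 = 176
cy_5 = 240
r_5 = 64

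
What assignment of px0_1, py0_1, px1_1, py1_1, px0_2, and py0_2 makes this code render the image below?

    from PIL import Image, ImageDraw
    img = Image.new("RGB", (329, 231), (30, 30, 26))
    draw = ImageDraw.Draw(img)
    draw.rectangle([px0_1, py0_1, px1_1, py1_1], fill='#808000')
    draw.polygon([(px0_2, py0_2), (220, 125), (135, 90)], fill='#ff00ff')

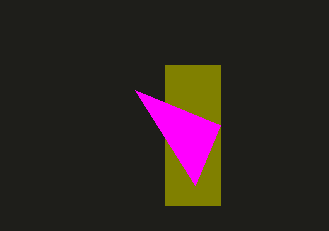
px0_1 = 165, py0_1 = 65, px1_1 = 220, py1_1 = 205, px0_2 = 195, py0_2 = 185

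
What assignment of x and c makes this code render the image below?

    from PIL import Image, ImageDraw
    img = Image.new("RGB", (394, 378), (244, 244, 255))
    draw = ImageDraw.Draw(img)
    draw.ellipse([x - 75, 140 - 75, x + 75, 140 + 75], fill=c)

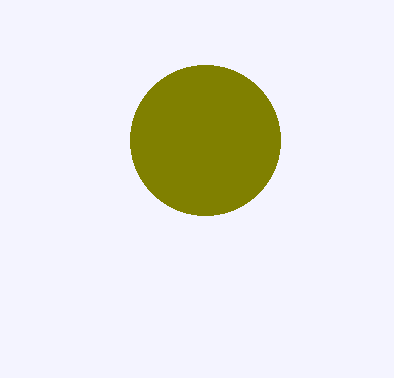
x = 205, c = 'olive'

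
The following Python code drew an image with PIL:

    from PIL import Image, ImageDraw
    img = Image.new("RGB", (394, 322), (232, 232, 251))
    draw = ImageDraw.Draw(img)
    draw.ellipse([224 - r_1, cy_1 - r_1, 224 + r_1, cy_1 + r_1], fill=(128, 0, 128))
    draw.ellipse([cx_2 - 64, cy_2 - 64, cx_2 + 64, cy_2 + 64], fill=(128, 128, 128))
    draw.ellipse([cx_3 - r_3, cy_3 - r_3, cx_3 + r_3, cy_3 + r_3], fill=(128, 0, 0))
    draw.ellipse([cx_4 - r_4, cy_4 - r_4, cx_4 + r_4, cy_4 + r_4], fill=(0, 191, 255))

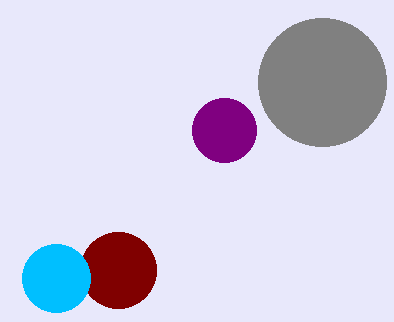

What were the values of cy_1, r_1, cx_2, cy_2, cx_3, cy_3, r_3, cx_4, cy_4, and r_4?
cy_1 = 130; r_1 = 32; cx_2 = 322; cy_2 = 82; cx_3 = 118; cy_3 = 270; r_3 = 38; cx_4 = 56; cy_4 = 278; r_4 = 34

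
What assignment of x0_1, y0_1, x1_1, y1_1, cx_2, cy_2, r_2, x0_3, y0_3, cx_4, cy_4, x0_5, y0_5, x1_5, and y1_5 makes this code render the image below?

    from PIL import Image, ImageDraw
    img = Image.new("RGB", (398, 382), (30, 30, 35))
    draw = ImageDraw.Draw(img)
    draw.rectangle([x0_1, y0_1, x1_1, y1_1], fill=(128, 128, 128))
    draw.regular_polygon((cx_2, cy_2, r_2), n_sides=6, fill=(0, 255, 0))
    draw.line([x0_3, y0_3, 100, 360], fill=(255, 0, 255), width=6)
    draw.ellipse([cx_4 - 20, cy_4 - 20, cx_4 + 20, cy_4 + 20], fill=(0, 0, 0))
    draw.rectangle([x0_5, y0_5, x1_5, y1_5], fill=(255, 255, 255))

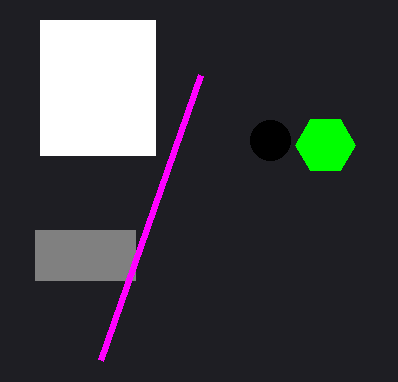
x0_1 = 35
y0_1 = 230
x1_1 = 135
y1_1 = 280
cx_2 = 325
cy_2 = 145
r_2 = 30
x0_3 = 200
y0_3 = 75
cx_4 = 270
cy_4 = 140
x0_5 = 40
y0_5 = 20
x1_5 = 155
y1_5 = 155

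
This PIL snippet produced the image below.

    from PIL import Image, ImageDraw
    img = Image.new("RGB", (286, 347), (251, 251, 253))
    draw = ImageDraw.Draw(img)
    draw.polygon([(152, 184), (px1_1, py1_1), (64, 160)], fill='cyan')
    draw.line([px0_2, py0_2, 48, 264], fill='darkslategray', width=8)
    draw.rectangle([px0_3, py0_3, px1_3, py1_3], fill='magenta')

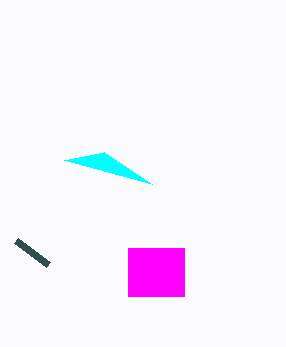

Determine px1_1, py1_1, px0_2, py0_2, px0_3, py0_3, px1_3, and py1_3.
px1_1 = 104; py1_1 = 152; px0_2 = 16; py0_2 = 240; px0_3 = 128; py0_3 = 248; px1_3 = 184; py1_3 = 296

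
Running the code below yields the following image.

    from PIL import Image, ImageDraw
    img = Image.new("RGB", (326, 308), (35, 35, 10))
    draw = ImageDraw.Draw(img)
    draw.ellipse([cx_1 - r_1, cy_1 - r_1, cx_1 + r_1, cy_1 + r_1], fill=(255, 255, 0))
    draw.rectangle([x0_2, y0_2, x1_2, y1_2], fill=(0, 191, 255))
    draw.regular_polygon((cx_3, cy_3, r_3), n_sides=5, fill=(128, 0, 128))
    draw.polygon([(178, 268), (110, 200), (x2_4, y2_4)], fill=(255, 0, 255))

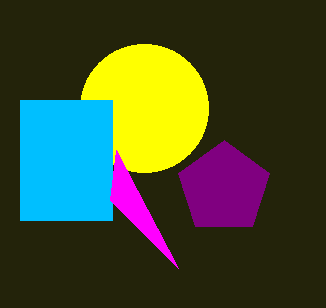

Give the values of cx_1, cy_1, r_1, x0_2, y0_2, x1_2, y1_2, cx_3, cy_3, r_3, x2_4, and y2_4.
cx_1 = 144, cy_1 = 108, r_1 = 64, x0_2 = 20, y0_2 = 100, x1_2 = 112, y1_2 = 220, cx_3 = 224, cy_3 = 188, r_3 = 48, x2_4 = 116, y2_4 = 150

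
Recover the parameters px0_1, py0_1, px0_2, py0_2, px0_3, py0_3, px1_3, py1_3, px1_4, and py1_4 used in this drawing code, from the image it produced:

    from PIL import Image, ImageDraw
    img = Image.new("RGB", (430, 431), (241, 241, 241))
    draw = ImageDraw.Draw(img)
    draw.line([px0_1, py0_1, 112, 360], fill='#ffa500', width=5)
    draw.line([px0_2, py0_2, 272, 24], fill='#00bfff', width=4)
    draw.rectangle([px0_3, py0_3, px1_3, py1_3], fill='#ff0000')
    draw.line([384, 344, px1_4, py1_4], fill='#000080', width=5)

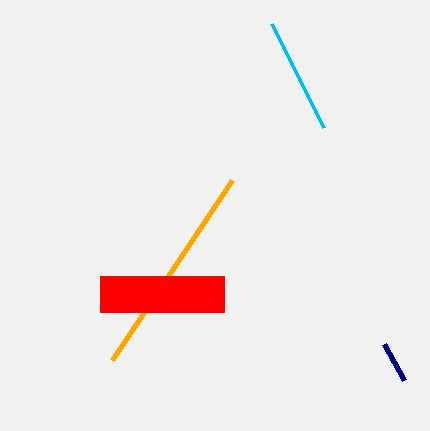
px0_1 = 232; py0_1 = 180; px0_2 = 324; py0_2 = 128; px0_3 = 100; py0_3 = 276; px1_3 = 224; py1_3 = 312; px1_4 = 404; py1_4 = 380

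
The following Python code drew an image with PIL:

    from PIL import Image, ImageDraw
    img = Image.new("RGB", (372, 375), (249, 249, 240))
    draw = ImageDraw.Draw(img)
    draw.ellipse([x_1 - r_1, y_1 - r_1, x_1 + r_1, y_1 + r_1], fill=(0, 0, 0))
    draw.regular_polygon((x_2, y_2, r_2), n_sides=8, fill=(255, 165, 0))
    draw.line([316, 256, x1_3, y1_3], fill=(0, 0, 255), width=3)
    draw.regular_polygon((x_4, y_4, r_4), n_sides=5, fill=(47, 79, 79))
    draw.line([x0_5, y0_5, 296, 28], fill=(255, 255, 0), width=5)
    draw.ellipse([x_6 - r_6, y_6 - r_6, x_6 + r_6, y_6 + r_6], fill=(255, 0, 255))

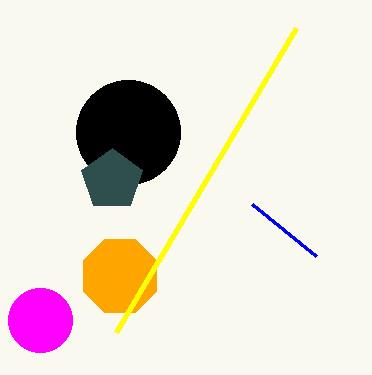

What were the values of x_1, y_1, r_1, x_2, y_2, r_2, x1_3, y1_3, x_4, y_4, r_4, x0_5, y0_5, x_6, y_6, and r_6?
x_1 = 128; y_1 = 132; r_1 = 52; x_2 = 120; y_2 = 276; r_2 = 40; x1_3 = 252; y1_3 = 204; x_4 = 112; y_4 = 180; r_4 = 32; x0_5 = 116; y0_5 = 332; x_6 = 40; y_6 = 320; r_6 = 32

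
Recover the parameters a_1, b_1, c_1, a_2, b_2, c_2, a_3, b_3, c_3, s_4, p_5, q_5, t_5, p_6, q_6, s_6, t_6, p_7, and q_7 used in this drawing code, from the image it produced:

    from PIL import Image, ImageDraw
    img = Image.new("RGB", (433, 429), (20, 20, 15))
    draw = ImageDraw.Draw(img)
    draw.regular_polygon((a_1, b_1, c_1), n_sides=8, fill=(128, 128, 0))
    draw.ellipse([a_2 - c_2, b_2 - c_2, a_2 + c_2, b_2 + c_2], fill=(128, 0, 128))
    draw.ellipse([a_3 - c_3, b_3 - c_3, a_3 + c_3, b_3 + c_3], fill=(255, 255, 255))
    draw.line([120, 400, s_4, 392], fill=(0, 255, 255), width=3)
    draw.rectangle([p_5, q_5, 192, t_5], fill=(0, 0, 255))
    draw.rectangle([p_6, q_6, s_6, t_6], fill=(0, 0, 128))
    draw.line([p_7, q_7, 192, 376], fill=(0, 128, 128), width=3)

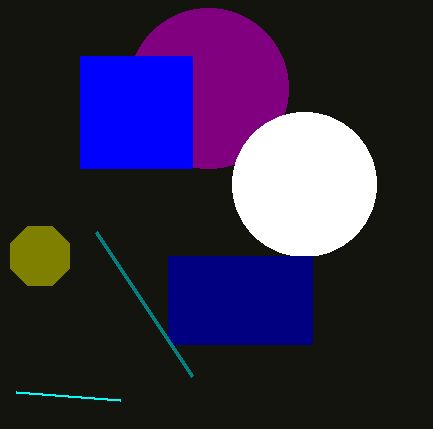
a_1 = 40
b_1 = 256
c_1 = 32
a_2 = 208
b_2 = 88
c_2 = 80
a_3 = 304
b_3 = 184
c_3 = 72
s_4 = 16
p_5 = 80
q_5 = 56
t_5 = 168
p_6 = 168
q_6 = 256
s_6 = 312
t_6 = 344
p_7 = 96
q_7 = 232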